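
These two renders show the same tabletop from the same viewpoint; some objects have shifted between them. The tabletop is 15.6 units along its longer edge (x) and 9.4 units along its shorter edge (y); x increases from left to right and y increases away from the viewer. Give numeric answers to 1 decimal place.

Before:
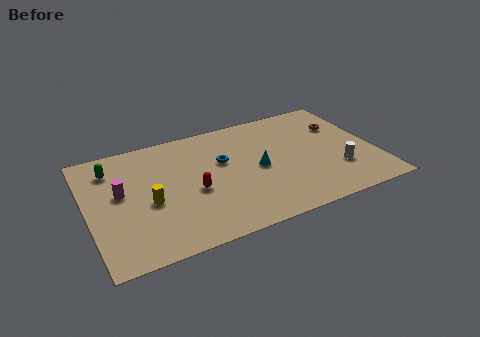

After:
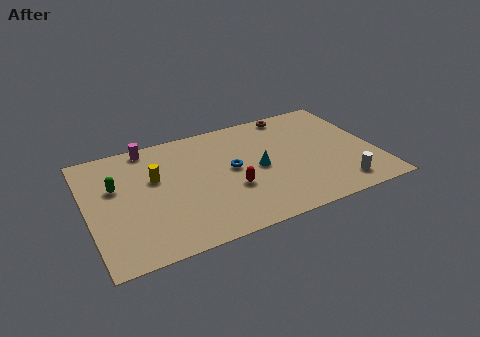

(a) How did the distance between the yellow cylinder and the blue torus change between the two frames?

-0.4

The distance was about 4.6 in the first image and 4.2 in the second, so they moved 0.4 units closer together.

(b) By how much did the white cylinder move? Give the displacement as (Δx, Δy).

(-0.1, -1.3)

From the two frames, the white cylinder sits at roughly (13.4, 2.8) before and (13.3, 1.5) after.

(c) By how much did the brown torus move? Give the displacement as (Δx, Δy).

(-2.5, 2.0)

The brown torus started near (14.1, 6.5) and ended near (11.6, 8.5).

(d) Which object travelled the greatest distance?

the magenta cylinder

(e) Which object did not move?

the cyan cone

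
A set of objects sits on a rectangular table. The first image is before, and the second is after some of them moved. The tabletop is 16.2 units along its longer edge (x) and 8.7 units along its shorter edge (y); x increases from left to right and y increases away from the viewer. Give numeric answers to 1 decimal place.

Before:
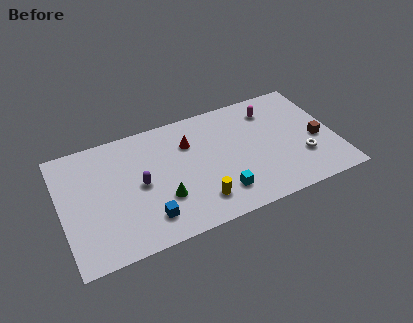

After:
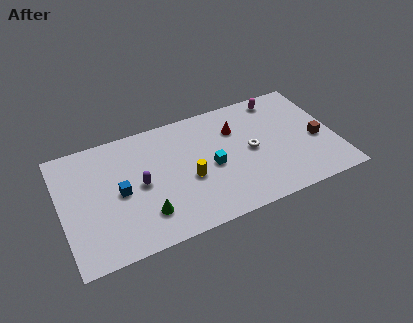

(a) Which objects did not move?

the brown cube and the purple capsule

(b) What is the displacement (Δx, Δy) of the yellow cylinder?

(-0.4, 1.8)

From the two frames, the yellow cylinder sits at roughly (7.8, 1.8) before and (7.4, 3.6) after.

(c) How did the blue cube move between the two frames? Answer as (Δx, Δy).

(-1.4, 2.4)

The blue cube was at about (4.8, 1.8) and moved to about (3.4, 4.2).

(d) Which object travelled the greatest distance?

the white torus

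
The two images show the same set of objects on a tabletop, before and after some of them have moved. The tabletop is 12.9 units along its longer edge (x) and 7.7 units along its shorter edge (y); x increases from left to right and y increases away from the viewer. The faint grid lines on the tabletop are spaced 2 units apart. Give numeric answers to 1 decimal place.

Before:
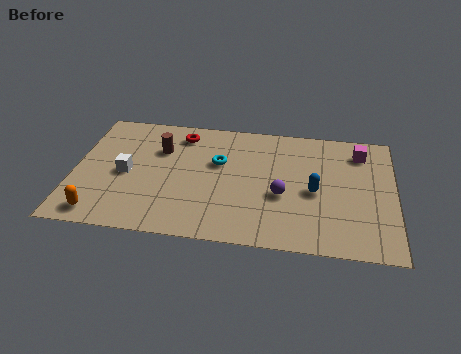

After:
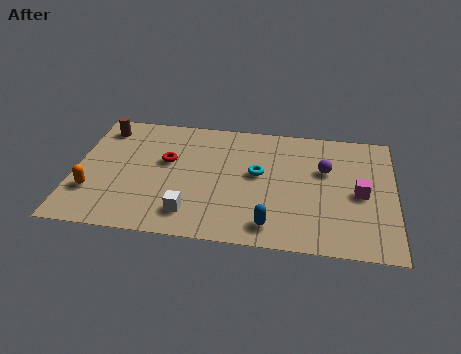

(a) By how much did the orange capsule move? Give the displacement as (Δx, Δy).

(-0.4, 1.3)

The orange capsule was at about (1.2, 1.0) and moved to about (0.8, 2.3).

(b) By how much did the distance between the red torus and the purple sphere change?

+1.1

They were about 5.3 units apart before and 6.4 after — 1.1 units further apart.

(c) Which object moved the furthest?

the white cube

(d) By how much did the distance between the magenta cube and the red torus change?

+0.6

They were about 7.3 units apart before and 7.9 after — 0.6 units further apart.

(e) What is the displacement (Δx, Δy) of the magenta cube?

(0.0, -2.6)

The magenta cube was at about (11.5, 6.2) and moved to about (11.5, 3.6).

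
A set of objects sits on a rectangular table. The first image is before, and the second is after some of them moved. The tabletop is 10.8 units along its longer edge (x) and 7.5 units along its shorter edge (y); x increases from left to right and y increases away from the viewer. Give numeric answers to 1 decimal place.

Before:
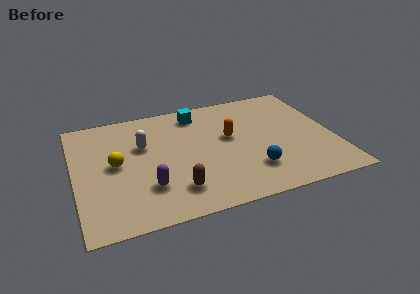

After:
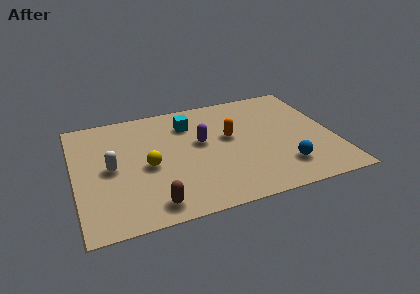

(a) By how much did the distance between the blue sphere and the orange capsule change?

+0.8

They were about 2.5 units apart before and 3.3 after — 0.8 units further apart.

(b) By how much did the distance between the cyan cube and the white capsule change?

+1.1

The distance was about 2.8 in the first image and 3.9 in the second, so they moved 1.1 units further apart.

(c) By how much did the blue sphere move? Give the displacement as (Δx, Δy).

(1.3, -0.2)

From the two frames, the blue sphere sits at roughly (7.2, 1.9) before and (8.5, 1.7) after.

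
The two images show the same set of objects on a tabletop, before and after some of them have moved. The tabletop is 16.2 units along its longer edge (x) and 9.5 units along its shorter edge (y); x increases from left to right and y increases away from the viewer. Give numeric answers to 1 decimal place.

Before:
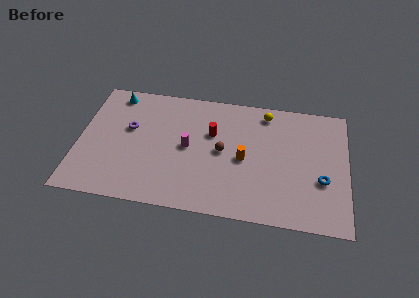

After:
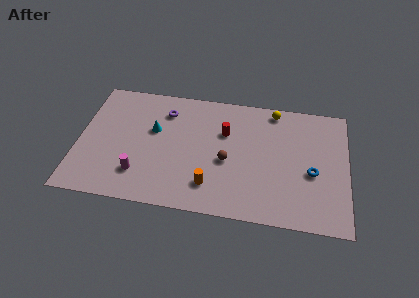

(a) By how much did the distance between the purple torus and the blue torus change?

-2.3

They were about 11.9 units apart before and 9.6 after — 2.3 units closer together.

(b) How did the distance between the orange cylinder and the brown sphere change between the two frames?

+0.8

The distance was about 1.4 in the first image and 2.2 in the second, so they moved 0.8 units further apart.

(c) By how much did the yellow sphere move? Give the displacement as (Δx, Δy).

(0.5, 0.3)

The yellow sphere was at about (11.2, 8.2) and moved to about (11.7, 8.5).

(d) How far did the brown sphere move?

0.8

The brown sphere moved from about (8.7, 4.8) to (9.0, 4.1), a distance of √(0.3² + 0.7²) ≈ 0.8.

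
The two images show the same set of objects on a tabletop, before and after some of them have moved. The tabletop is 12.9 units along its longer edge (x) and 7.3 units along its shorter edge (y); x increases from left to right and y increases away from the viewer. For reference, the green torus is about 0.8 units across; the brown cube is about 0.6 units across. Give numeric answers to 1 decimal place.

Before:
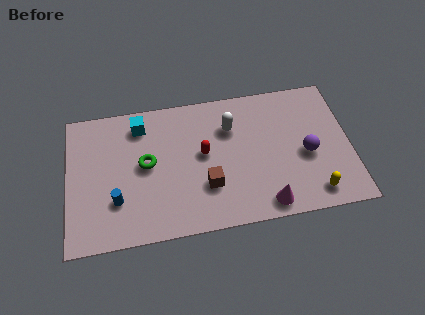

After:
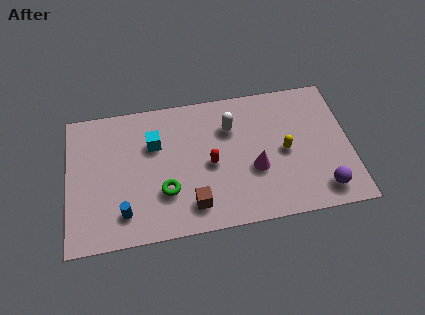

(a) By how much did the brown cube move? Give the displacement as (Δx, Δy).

(-0.7, -0.9)

The brown cube was at about (6.3, 2.3) and moved to about (5.6, 1.4).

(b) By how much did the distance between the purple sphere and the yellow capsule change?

+0.7

They were about 2.1 units apart before and 2.8 after — 0.7 units further apart.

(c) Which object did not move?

the white capsule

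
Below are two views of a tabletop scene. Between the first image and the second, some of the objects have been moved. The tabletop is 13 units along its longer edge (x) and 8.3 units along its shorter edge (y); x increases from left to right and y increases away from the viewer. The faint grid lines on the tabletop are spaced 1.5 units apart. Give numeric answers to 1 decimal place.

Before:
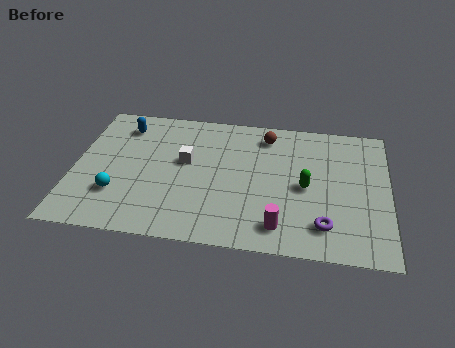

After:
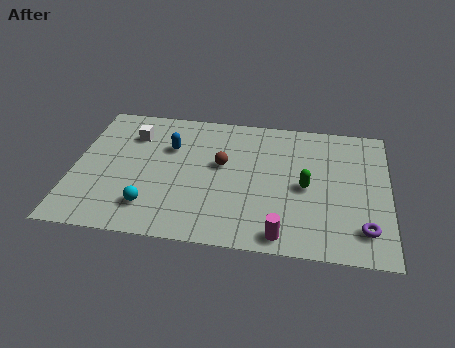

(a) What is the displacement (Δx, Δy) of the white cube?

(-2.3, 1.4)

From the two frames, the white cube sits at roughly (4.6, 4.8) before and (2.3, 6.2) after.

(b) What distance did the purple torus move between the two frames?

1.6

The purple torus moved from about (10.4, 1.7) to (12.0, 1.7), a distance of √(1.6² + 0.0²) ≈ 1.6.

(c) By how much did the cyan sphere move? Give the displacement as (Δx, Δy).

(1.4, -0.6)

From the two frames, the cyan sphere sits at roughly (1.9, 2.4) before and (3.3, 1.8) after.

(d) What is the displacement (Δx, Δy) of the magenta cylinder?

(0.1, -0.5)

From the two frames, the magenta cylinder sits at roughly (8.6, 1.4) before and (8.7, 0.9) after.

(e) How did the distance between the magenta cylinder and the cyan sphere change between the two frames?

-1.3

They were about 6.8 units apart before and 5.5 after — 1.3 units closer together.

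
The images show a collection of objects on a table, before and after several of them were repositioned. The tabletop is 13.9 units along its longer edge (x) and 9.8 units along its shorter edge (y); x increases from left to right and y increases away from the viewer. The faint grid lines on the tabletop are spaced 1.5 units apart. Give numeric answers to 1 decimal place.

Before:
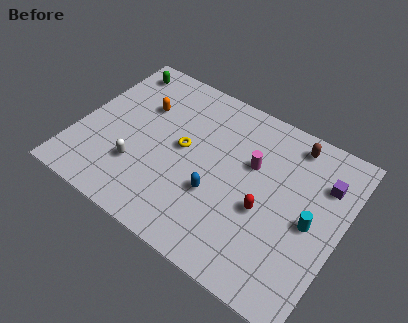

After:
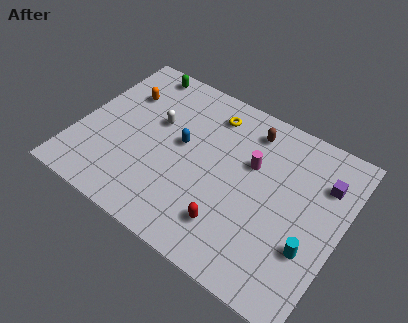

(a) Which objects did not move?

the magenta cylinder and the purple cube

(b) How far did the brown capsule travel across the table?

2.2

From (10.8, 8.5) to (8.6, 8.1), the brown capsule covered √(2.2² + 0.4²) ≈ 2.2 units.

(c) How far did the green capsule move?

1.2

The green capsule moved from about (1.3, 8.4) to (2.4, 8.8), a distance of √(1.1² + 0.4²) ≈ 1.2.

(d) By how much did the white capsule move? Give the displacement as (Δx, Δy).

(0.4, 3.1)

From the two frames, the white capsule sits at roughly (3.5, 2.9) before and (3.9, 6.0) after.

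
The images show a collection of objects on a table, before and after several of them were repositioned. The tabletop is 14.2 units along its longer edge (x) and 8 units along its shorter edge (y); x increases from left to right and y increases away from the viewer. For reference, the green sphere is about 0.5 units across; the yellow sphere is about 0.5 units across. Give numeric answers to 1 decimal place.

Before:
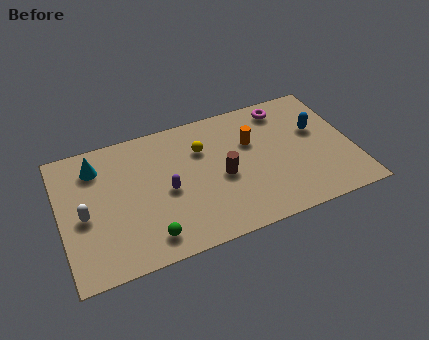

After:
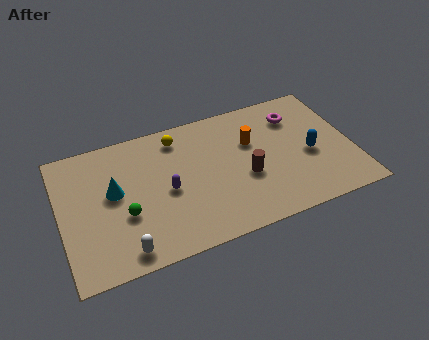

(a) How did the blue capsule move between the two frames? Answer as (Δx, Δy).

(-0.5, -1.4)

From the two frames, the blue capsule sits at roughly (12.6, 4.9) before and (12.1, 3.5) after.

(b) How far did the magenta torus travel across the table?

0.9

From (11.2, 6.8) to (11.7, 6.1), the magenta torus covered √(0.5² + 0.7²) ≈ 0.9 units.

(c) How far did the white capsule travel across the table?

3.1

The white capsule moved from about (1.1, 3.6) to (2.8, 1.0), a distance of √(1.7² + 2.6²) ≈ 3.1.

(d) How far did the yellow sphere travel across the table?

1.6

The yellow sphere was near (7.0, 5.6) before and (5.9, 6.7) after, so it travelled √(1.1² + 1.1²) ≈ 1.6 units.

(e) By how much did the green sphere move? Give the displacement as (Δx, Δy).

(-1.0, 1.7)

The green sphere was at about (4.0, 1.3) and moved to about (3.0, 3.0).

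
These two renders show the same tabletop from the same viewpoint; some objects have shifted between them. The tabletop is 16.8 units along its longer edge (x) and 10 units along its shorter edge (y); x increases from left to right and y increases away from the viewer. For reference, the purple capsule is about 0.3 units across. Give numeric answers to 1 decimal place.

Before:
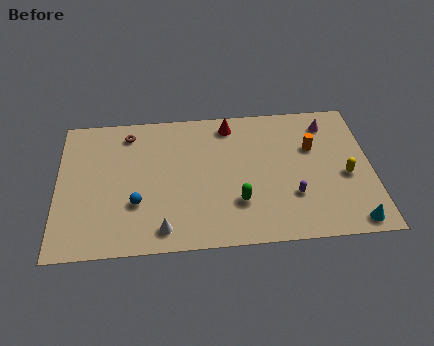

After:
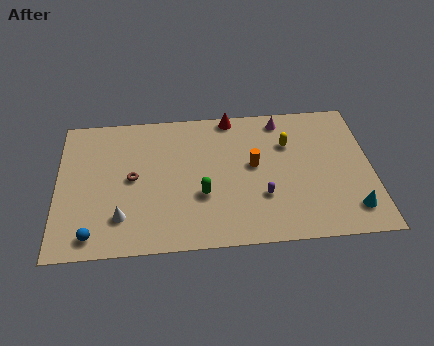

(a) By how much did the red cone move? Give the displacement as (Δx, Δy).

(0.1, 0.6)

The red cone started near (9.3, 8.6) and ended near (9.4, 9.2).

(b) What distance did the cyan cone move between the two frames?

0.9

The cyan cone moved from about (15.6, 1.0) to (15.6, 1.9), a distance of √(0.0² + 0.9²) ≈ 0.9.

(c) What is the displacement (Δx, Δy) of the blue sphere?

(-2.3, -2.0)

From the two frames, the blue sphere sits at roughly (4.2, 3.3) before and (1.9, 1.3) after.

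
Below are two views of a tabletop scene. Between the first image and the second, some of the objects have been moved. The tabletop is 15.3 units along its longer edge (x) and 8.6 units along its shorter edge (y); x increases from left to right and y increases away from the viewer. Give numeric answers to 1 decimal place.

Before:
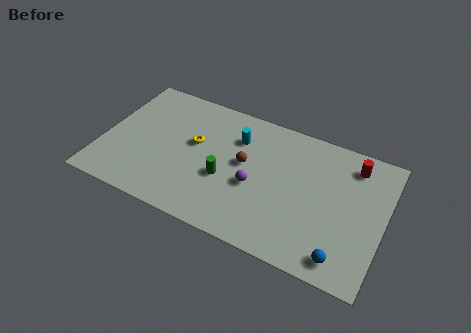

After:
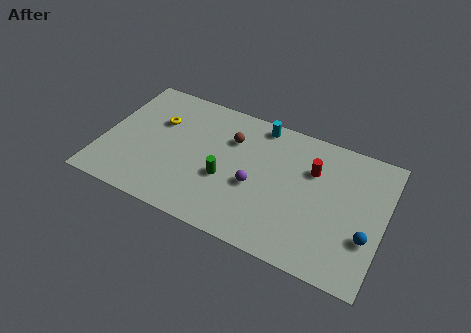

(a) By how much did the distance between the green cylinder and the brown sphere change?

+1.0

Before: roughly 1.7 units apart; after: 2.7. That's 1.0 units further apart.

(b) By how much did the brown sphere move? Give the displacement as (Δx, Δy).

(-0.9, 1.3)

The brown sphere was at about (7.7, 4.8) and moved to about (6.8, 6.1).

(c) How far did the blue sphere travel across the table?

2.0

The blue sphere moved from about (13.4, 1.2) to (14.5, 2.9), a distance of √(1.1² + 1.7²) ≈ 2.0.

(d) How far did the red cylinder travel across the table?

2.4

The red cylinder was near (13.4, 7.1) before and (11.3, 5.9) after, so it travelled √(2.1² + 1.2²) ≈ 2.4 units.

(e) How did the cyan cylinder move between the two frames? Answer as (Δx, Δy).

(1.1, 1.4)

From the two frames, the cyan cylinder sits at roughly (7.1, 6.3) before and (8.2, 7.7) after.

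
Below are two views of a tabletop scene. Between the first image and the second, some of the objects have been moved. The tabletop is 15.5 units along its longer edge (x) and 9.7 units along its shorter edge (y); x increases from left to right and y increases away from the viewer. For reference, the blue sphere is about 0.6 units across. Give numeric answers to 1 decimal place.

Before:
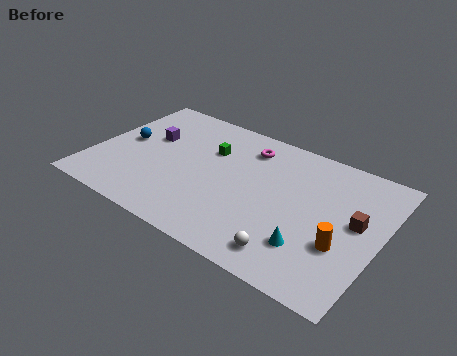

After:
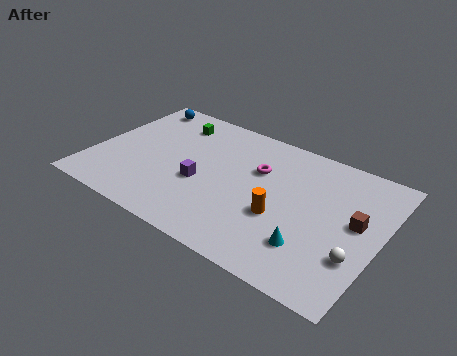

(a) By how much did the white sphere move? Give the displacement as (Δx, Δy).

(3.2, 1.5)

The white sphere was at about (11.3, 1.5) and moved to about (14.5, 3.0).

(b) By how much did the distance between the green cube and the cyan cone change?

+2.6

Before: roughly 7.4 units apart; after: 10.0. That's 2.6 units further apart.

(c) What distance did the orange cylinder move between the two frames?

3.3

The orange cylinder moved from about (13.7, 3.4) to (10.4, 3.7), a distance of √(3.3² + 0.3²) ≈ 3.3.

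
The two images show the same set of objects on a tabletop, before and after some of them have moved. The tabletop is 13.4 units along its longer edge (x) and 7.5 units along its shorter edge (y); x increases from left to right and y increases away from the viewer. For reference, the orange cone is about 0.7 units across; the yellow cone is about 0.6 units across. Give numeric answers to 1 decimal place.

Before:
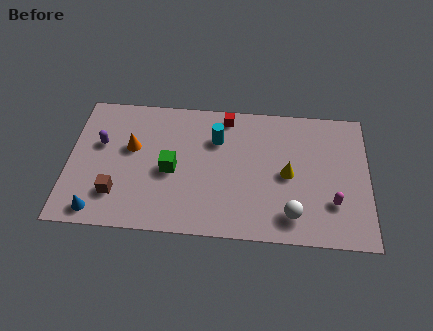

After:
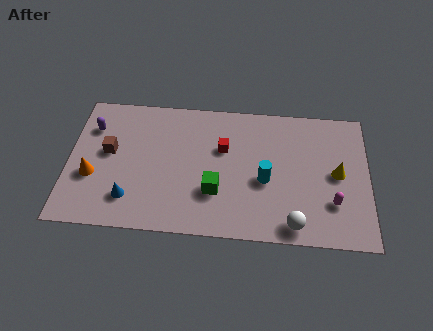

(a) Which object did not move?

the magenta capsule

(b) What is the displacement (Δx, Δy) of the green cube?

(2.0, -1.0)

The green cube started near (4.6, 3.4) and ended near (6.6, 2.4).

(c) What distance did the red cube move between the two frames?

1.8

From (7.0, 6.6) to (6.9, 4.8), the red cube covered √(0.1² + 1.8²) ≈ 1.8 units.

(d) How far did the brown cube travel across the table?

2.3

The brown cube moved from about (2.2, 1.9) to (1.8, 4.2), a distance of √(0.4² + 2.3²) ≈ 2.3.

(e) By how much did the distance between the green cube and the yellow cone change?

+0.4

The distance was about 5.2 in the first image and 5.6 in the second, so they moved 0.4 units further apart.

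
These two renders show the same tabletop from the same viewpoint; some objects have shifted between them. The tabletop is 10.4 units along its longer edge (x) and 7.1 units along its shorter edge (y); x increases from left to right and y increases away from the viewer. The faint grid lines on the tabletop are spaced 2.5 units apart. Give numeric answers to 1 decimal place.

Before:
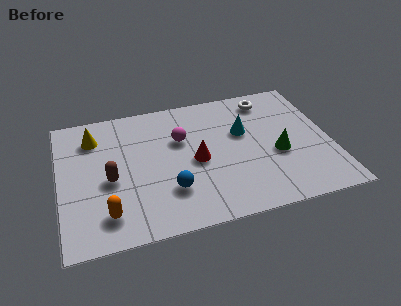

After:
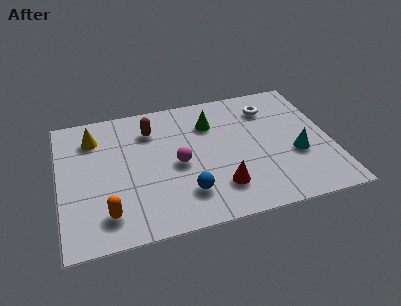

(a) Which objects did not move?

the orange capsule and the yellow cone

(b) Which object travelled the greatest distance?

the green cone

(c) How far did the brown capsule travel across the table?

2.9

The brown capsule moved from about (1.9, 3.1) to (3.6, 5.4), a distance of √(1.7² + 2.3²) ≈ 2.9.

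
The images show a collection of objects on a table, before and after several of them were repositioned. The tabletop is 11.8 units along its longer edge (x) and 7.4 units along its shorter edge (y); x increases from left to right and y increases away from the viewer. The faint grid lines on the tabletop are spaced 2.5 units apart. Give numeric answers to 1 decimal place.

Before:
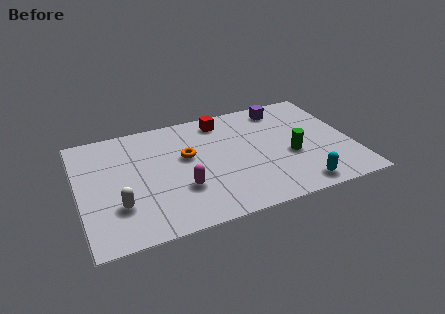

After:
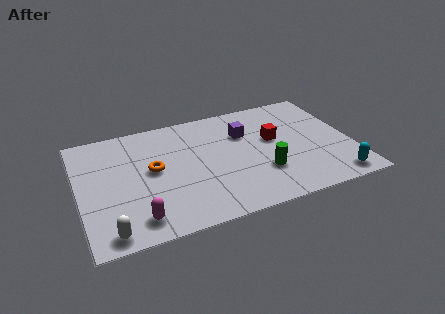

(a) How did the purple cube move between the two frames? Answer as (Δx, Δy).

(-1.8, -1.2)

From the two frames, the purple cube sits at roughly (9.1, 6.3) before and (7.3, 5.1) after.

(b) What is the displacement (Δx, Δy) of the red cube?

(2.1, -2.0)

The red cube started near (6.4, 6.3) and ended near (8.5, 4.3).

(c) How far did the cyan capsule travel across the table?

1.6

From (9.2, 0.9) to (10.8, 0.9), the cyan capsule covered √(1.6² + 0.0²) ≈ 1.6 units.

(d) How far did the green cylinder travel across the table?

1.5

The green cylinder was near (9.1, 3.0) before and (7.8, 2.3) after, so it travelled √(1.3² + 0.7²) ≈ 1.5 units.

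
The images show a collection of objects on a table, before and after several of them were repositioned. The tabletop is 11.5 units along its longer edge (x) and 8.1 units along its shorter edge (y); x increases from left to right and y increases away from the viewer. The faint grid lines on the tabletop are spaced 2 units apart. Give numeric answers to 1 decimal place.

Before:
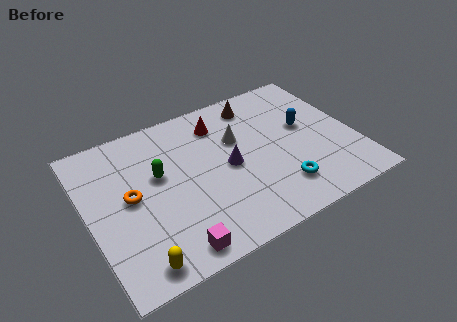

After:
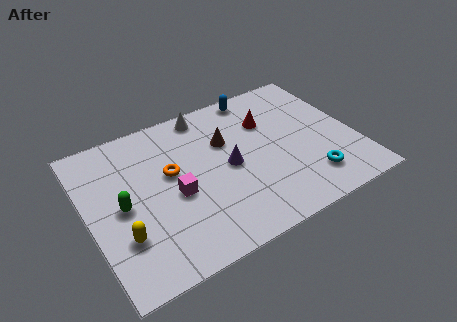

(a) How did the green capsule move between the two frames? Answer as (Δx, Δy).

(-1.7, -0.9)

The green capsule started near (3.1, 4.8) and ended near (1.4, 3.9).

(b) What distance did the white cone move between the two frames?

2.3

From (6.6, 5.2) to (5.5, 7.2), the white cone covered √(1.1² + 2.0²) ≈ 2.3 units.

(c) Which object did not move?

the purple cone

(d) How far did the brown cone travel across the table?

2.2

The brown cone moved from about (7.7, 6.8) to (6.1, 5.3), a distance of √(1.6² + 1.5²) ≈ 2.2.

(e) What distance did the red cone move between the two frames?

2.2

From (6.0, 6.4) to (8.0, 5.6), the red cone covered √(2.0² + 0.8²) ≈ 2.2 units.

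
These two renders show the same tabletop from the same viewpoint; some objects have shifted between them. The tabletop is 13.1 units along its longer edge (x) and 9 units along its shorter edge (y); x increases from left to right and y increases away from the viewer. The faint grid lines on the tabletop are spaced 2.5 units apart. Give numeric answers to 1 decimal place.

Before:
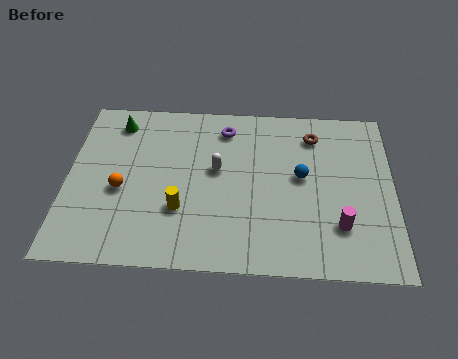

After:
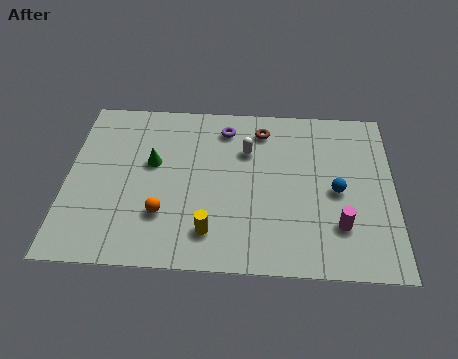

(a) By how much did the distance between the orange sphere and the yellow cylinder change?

-0.5

The distance was about 2.6 in the first image and 2.1 in the second, so they moved 0.5 units closer together.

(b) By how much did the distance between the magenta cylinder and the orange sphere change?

-1.8

The distance was about 8.8 in the first image and 7.0 in the second, so they moved 1.8 units closer together.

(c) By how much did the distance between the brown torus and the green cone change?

-3.1

They were about 8.0 units apart before and 4.9 after — 3.1 units closer together.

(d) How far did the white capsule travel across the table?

1.6

The white capsule moved from about (6.0, 5.1) to (7.2, 6.2), a distance of √(1.2² + 1.1²) ≈ 1.6.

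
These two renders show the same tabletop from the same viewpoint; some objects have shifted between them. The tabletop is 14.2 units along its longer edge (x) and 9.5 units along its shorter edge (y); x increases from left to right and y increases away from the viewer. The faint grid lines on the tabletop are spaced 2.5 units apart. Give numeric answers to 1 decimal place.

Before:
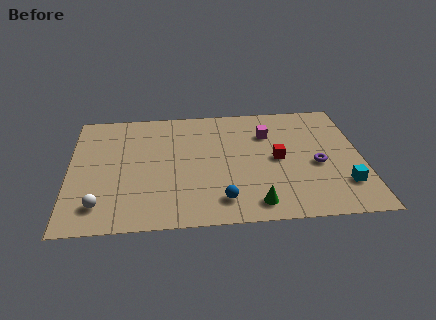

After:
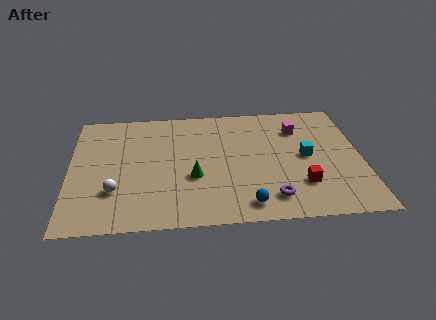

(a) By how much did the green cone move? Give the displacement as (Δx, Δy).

(-2.9, 2.3)

The green cone started near (8.9, 1.3) and ended near (6.0, 3.6).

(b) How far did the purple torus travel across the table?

3.3

The purple torus moved from about (12.0, 4.1) to (9.7, 1.7), a distance of √(2.3² + 2.4²) ≈ 3.3.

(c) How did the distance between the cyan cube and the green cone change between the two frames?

+1.2

Before: roughly 4.4 units apart; after: 5.6. That's 1.2 units further apart.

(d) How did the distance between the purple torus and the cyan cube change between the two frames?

+1.5

They were about 2.1 units apart before and 3.6 after — 1.5 units further apart.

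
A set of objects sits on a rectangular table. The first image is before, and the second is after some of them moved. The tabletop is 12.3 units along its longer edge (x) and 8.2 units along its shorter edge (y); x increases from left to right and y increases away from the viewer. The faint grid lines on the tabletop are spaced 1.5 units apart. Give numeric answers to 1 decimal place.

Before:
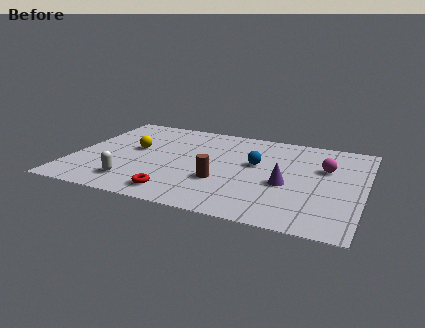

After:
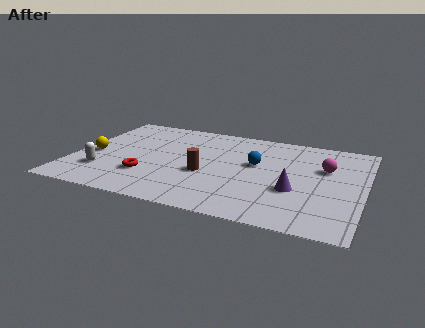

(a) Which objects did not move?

the blue sphere and the magenta sphere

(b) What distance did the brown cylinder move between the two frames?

0.9

The brown cylinder moved from about (6.4, 2.8) to (5.7, 3.3), a distance of √(0.7² + 0.5²) ≈ 0.9.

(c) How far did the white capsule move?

1.5

The white capsule was near (2.8, 1.6) before and (1.4, 2.2) after, so it travelled √(1.4² + 0.6²) ≈ 1.5 units.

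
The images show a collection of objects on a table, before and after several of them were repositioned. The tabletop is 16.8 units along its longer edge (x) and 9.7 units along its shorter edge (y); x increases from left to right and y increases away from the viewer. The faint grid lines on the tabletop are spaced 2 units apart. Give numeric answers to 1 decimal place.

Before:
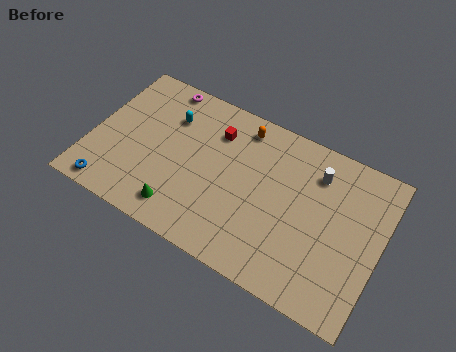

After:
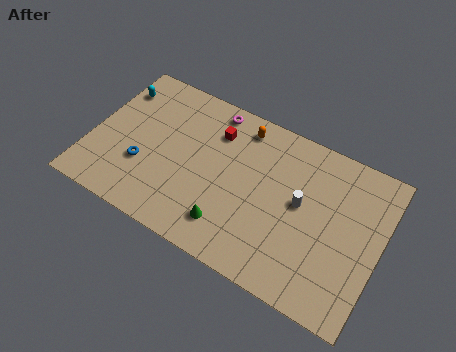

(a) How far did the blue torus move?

2.8

The blue torus was near (1.6, 1.0) before and (3.2, 3.3) after, so it travelled √(1.6² + 2.3²) ≈ 2.8 units.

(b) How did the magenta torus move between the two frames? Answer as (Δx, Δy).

(3.1, -0.2)

The magenta torus was at about (3.4, 8.8) and moved to about (6.5, 8.6).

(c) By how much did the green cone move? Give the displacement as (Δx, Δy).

(2.8, 0.4)

From the two frames, the green cone sits at roughly (5.7, 1.6) before and (8.5, 2.0) after.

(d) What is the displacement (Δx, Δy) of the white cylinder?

(-0.6, -2.2)

The white cylinder was at about (12.8, 7.5) and moved to about (12.2, 5.3).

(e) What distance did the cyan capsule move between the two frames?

3.3

From (4.2, 7.0) to (0.9, 7.5), the cyan capsule covered √(3.3² + 0.5²) ≈ 3.3 units.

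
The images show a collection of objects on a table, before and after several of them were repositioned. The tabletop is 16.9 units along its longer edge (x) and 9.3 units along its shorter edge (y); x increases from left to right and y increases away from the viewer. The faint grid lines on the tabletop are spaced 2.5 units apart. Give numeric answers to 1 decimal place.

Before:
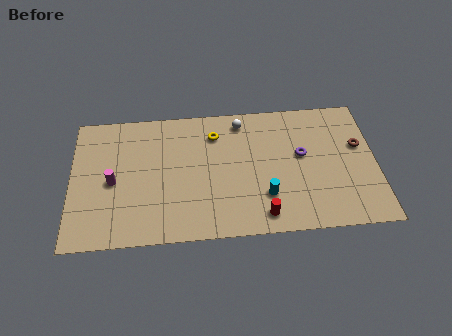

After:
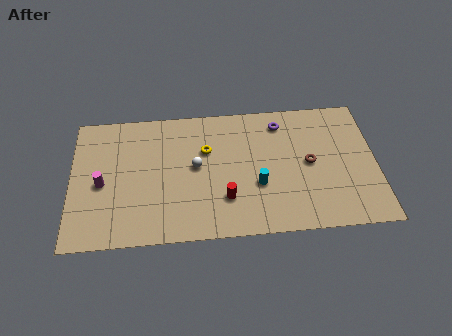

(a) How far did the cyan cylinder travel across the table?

0.9

The cyan cylinder moved from about (10.7, 2.6) to (10.3, 3.4), a distance of √(0.4² + 0.8²) ≈ 0.9.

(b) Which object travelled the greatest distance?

the white sphere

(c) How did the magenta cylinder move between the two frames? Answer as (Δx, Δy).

(-0.6, -0.1)

From the two frames, the magenta cylinder sits at roughly (2.3, 4.3) before and (1.7, 4.2) after.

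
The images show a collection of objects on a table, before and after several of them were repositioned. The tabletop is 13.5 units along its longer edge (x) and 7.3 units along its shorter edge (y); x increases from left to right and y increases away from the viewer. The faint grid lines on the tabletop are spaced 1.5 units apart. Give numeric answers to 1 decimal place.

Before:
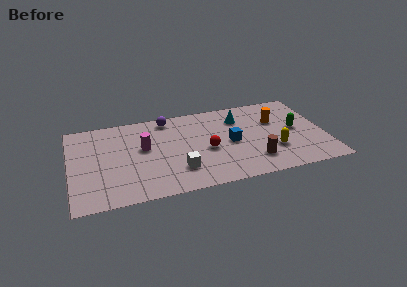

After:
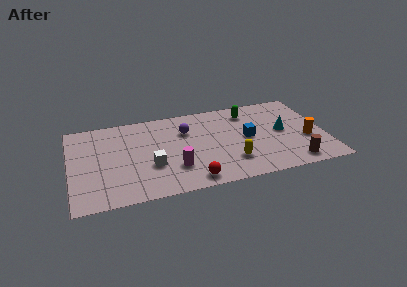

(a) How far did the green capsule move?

3.2

From (12.0, 3.8) to (9.6, 5.9), the green capsule covered √(2.4² + 2.1²) ≈ 3.2 units.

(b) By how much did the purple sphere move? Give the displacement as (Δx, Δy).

(0.9, -1.3)

From the two frames, the purple sphere sits at roughly (5.3, 6.4) before and (6.2, 5.1) after.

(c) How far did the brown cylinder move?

2.1

From (9.6, 1.7) to (11.6, 1.0), the brown cylinder covered √(2.0² + 0.7²) ≈ 2.1 units.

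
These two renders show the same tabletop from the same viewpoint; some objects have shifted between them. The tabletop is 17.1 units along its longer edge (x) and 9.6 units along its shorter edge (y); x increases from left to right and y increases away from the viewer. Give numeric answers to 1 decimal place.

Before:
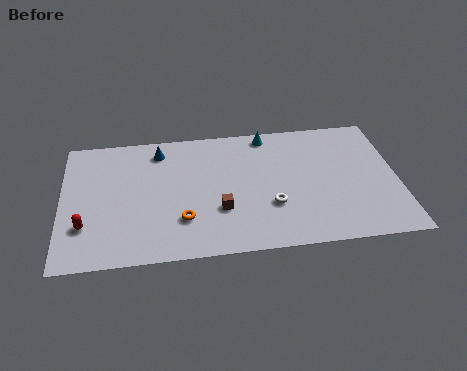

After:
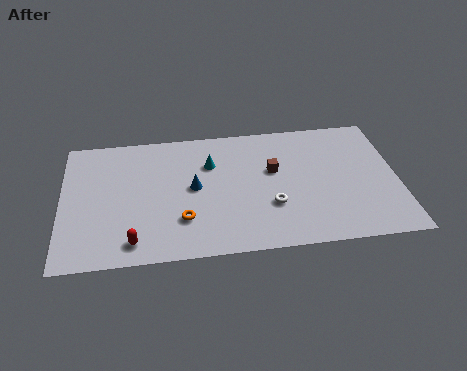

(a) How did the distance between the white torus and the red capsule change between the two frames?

-2.2

They were about 9.4 units apart before and 7.2 after — 2.2 units closer together.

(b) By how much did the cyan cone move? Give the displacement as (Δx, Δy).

(-3.0, -1.9)

From the two frames, the cyan cone sits at roughly (10.6, 8.6) before and (7.6, 6.7) after.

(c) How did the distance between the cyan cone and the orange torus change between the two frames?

-3.1

They were about 7.4 units apart before and 4.3 after — 3.1 units closer together.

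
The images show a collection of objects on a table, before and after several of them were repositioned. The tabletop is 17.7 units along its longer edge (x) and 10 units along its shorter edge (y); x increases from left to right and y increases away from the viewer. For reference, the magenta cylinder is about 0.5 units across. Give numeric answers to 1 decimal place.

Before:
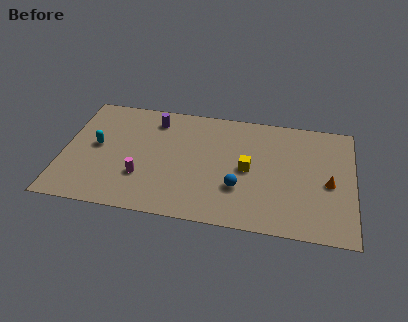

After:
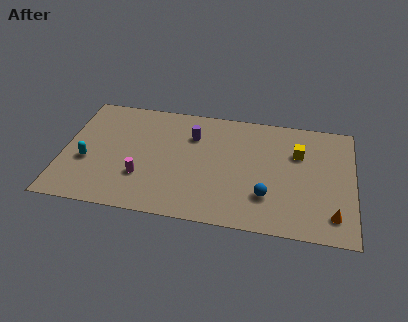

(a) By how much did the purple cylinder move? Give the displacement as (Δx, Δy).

(2.4, -1.0)

From the two frames, the purple cylinder sits at roughly (5.4, 8.2) before and (7.8, 7.2) after.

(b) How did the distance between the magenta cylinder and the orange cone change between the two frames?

+0.3

Before: roughly 11.4 units apart; after: 11.7. That's 0.3 units further apart.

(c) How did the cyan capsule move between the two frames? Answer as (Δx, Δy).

(-0.5, -1.4)

The cyan capsule was at about (2.0, 5.3) and moved to about (1.5, 3.9).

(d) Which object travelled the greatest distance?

the yellow cube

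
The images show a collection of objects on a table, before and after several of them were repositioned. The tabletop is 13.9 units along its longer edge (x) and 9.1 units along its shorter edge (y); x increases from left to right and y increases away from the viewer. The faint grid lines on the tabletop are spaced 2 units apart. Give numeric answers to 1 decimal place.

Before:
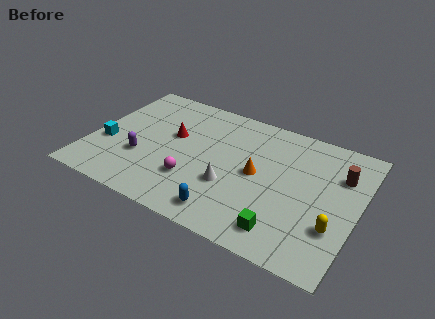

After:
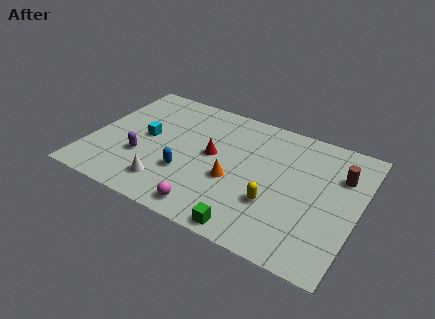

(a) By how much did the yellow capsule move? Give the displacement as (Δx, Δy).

(-3.1, 0.2)

The yellow capsule was at about (12.9, 2.8) and moved to about (9.8, 3.0).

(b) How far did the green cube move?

1.7

The green cube moved from about (10.5, 1.5) to (8.9, 0.8), a distance of √(1.6² + 0.7²) ≈ 1.7.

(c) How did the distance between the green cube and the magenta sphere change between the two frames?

-2.8

The distance was about 5.0 in the first image and 2.2 in the second, so they moved 2.8 units closer together.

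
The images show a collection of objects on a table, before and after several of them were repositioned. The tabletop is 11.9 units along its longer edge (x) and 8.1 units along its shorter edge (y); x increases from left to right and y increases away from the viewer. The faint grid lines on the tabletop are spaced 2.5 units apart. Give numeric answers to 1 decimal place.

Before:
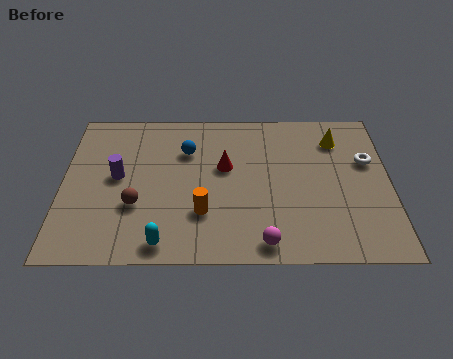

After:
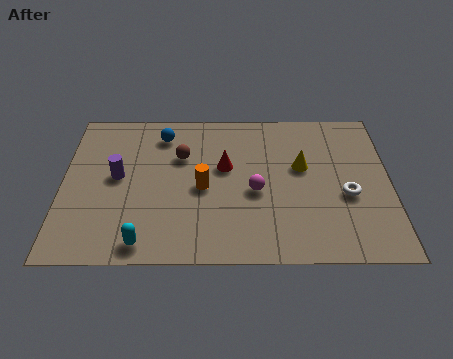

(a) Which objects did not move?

the purple cylinder and the red cone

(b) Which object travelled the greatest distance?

the brown sphere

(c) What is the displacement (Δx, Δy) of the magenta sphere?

(-0.3, 2.6)

From the two frames, the magenta sphere sits at roughly (7.3, 0.9) before and (7.0, 3.5) after.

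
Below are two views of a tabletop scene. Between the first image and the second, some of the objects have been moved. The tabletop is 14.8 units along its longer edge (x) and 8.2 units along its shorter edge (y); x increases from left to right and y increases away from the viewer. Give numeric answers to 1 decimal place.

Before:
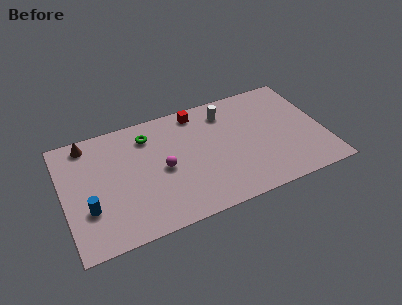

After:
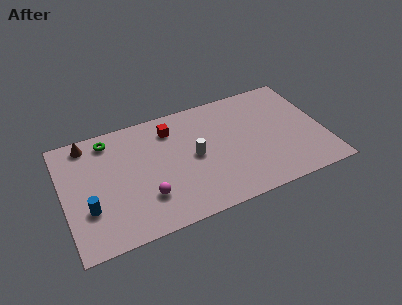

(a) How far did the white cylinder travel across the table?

3.3

The white cylinder was near (9.5, 6.6) before and (7.4, 4.1) after, so it travelled √(2.1² + 2.5²) ≈ 3.3 units.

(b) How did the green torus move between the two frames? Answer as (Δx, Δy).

(-2.2, 0.5)

The green torus started near (5.0, 6.5) and ended near (2.8, 7.0).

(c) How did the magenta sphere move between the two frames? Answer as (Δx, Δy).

(-1.1, -1.6)

From the two frames, the magenta sphere sits at roughly (5.6, 3.9) before and (4.5, 2.3) after.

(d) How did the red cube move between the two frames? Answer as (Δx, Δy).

(-1.6, -0.7)

The red cube was at about (7.9, 7.2) and moved to about (6.3, 6.5).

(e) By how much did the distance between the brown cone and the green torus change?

-2.3

They were about 3.5 units apart before and 1.2 after — 2.3 units closer together.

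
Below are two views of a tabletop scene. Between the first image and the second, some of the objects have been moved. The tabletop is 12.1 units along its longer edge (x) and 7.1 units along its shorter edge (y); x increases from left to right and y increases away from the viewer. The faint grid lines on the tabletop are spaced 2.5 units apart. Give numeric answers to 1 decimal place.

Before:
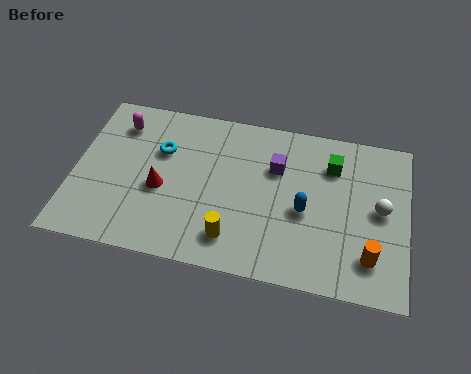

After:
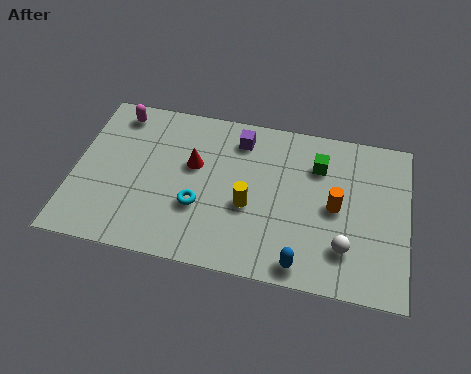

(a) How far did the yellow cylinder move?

1.6

The yellow cylinder was near (5.9, 1.4) before and (6.4, 2.9) after, so it travelled √(0.5² + 1.5²) ≈ 1.6 units.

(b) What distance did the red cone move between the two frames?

1.7

From (3.2, 3.0) to (4.3, 4.3), the red cone covered √(1.1² + 1.3²) ≈ 1.7 units.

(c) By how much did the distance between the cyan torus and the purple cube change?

-0.7

They were about 4.2 units apart before and 3.5 after — 0.7 units closer together.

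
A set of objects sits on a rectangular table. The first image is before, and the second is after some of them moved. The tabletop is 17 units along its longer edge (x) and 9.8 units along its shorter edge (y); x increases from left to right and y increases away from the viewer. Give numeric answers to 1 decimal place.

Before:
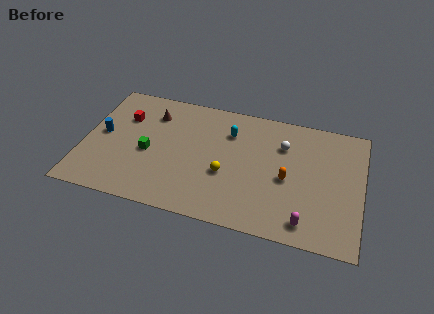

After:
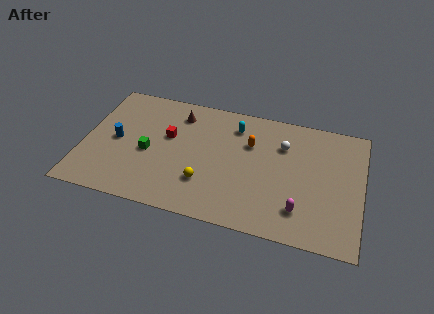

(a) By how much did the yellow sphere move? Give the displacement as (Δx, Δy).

(-1.2, -1.0)

The yellow sphere started near (8.8, 3.8) and ended near (7.6, 2.8).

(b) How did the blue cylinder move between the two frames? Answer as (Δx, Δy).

(0.9, -0.3)

The blue cylinder started near (1.1, 5.1) and ended near (2.0, 4.8).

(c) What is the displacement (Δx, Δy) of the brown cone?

(1.6, 0.4)

The brown cone started near (4.0, 7.5) and ended near (5.6, 7.9).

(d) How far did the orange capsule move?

3.3

From (12.5, 4.4) to (10.1, 6.6), the orange capsule covered √(2.4² + 2.2²) ≈ 3.3 units.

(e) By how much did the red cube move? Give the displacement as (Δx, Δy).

(2.8, -0.9)

The red cube started near (2.3, 6.8) and ended near (5.1, 5.9).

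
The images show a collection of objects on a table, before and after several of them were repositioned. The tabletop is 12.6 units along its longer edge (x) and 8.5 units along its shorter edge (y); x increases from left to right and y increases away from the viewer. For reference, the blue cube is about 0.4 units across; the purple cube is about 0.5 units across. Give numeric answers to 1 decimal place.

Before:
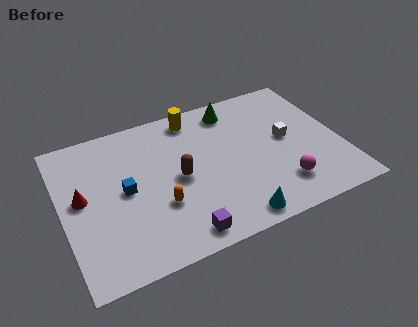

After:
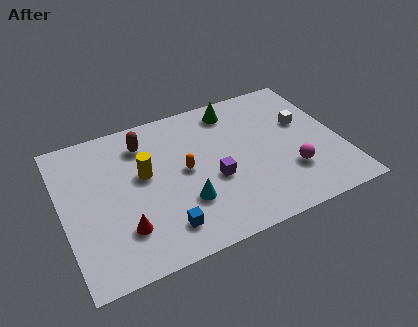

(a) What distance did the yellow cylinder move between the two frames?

3.6

The yellow cylinder moved from about (6.3, 7.4) to (3.7, 4.9), a distance of √(2.6² + 2.5²) ≈ 3.6.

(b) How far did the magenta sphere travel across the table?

0.8

The magenta sphere was near (9.6, 1.9) before and (10.1, 2.5) after, so it travelled √(0.5² + 0.6²) ≈ 0.8 units.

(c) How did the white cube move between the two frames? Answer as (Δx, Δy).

(0.9, 0.7)

From the two frames, the white cube sits at roughly (10.2, 4.5) before and (11.1, 5.2) after.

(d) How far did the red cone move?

2.9

The red cone moved from about (0.9, 4.6) to (2.5, 2.2), a distance of √(1.6² + 2.4²) ≈ 2.9.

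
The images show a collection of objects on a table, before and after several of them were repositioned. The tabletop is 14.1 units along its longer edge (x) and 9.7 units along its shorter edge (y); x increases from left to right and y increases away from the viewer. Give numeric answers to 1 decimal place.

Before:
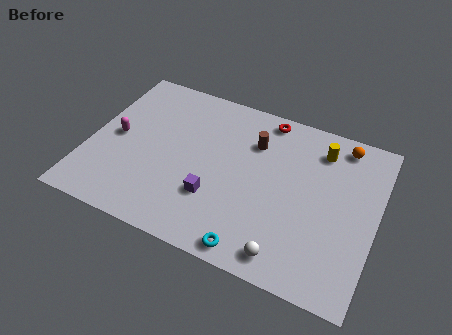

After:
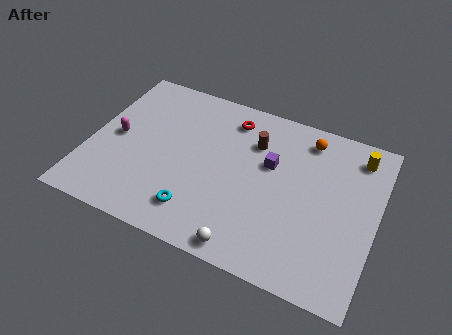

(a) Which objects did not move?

the brown cylinder and the magenta capsule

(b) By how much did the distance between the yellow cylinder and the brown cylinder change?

+1.8

The distance was about 3.3 in the first image and 5.1 in the second, so they moved 1.8 units further apart.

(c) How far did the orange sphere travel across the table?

1.7

The orange sphere was near (12.1, 8.5) before and (10.4, 8.2) after, so it travelled √(1.7² + 0.3²) ≈ 1.7 units.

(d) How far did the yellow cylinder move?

1.8

From (11.1, 7.8) to (12.9, 8.1), the yellow cylinder covered √(1.8² + 0.3²) ≈ 1.8 units.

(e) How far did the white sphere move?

1.9

From (10.2, 1.2) to (8.3, 0.9), the white sphere covered √(1.9² + 0.3²) ≈ 1.9 units.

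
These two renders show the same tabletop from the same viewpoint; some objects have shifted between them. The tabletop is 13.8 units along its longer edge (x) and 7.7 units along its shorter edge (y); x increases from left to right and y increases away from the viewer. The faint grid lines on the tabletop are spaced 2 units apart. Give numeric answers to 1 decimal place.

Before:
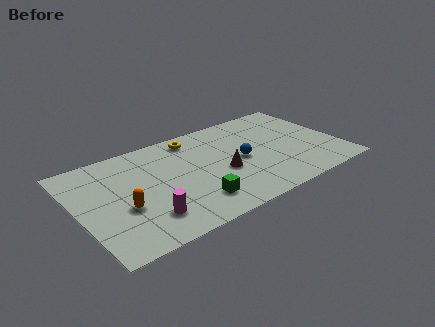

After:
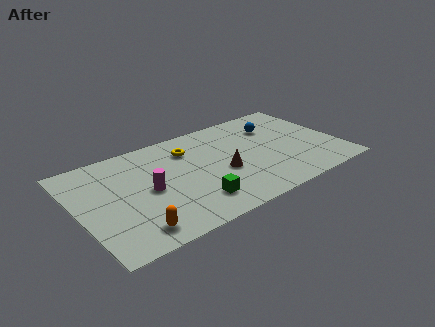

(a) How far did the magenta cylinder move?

1.9

The magenta cylinder moved from about (3.2, 1.8) to (3.6, 3.7), a distance of √(0.4² + 1.9²) ≈ 1.9.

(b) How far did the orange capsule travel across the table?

1.8

The orange capsule moved from about (2.2, 3.0) to (2.4, 1.2), a distance of √(0.2² + 1.8²) ≈ 1.8.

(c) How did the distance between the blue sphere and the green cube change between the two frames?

+2.9

Before: roughly 3.5 units apart; after: 6.4. That's 2.9 units further apart.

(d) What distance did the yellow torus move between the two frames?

0.9

From (6.5, 6.6) to (6.1, 5.8), the yellow torus covered √(0.4² + 0.8²) ≈ 0.9 units.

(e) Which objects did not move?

the brown cone and the green cube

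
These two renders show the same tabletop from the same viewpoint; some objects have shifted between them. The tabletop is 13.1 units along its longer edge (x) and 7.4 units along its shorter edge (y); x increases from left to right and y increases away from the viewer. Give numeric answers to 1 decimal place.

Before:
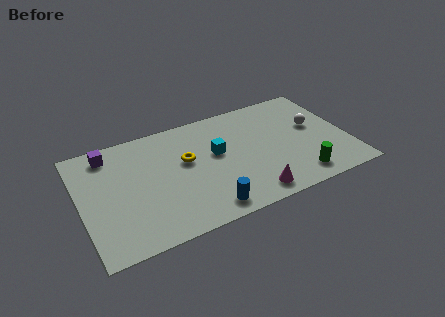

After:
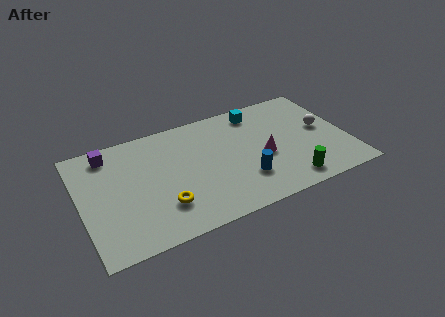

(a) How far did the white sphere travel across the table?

0.5

The white sphere moved from about (11.6, 4.3) to (12.0, 4.0), a distance of √(0.4² + 0.3²) ≈ 0.5.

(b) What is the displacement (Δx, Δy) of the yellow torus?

(-1.4, -2.4)

From the two frames, the yellow torus sits at roughly (5.2, 4.4) before and (3.8, 2.0) after.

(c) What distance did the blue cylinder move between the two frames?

2.3

The blue cylinder was near (5.8, 1.0) before and (7.8, 2.1) after, so it travelled √(2.0² + 1.1²) ≈ 2.3 units.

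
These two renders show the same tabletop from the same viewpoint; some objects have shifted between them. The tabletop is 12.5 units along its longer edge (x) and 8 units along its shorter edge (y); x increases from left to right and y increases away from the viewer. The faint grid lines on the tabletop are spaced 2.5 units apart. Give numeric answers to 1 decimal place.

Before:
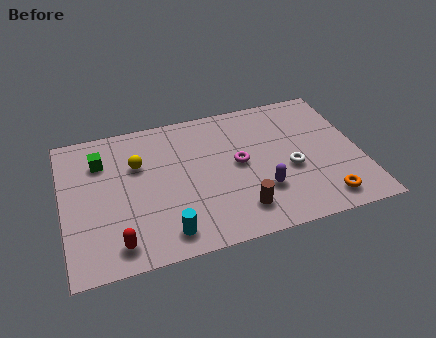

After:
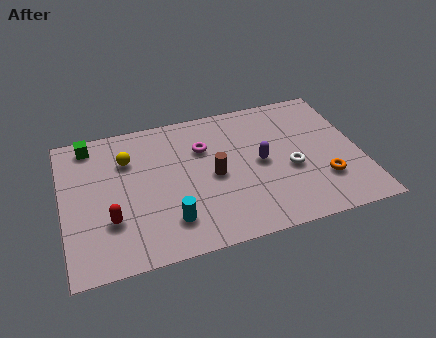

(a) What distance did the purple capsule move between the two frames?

1.6

The purple capsule moved from about (8.2, 2.4) to (8.3, 4.0), a distance of √(0.1² + 1.6²) ≈ 1.6.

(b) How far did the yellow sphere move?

0.6

From (3.2, 5.3) to (2.8, 5.7), the yellow sphere covered √(0.4² + 0.4²) ≈ 0.6 units.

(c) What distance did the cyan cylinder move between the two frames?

0.6

From (4.1, 1.2) to (4.3, 1.8), the cyan cylinder covered √(0.2² + 0.6²) ≈ 0.6 units.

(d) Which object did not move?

the white torus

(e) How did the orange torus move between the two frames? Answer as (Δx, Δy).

(0.1, 1.1)

From the two frames, the orange torus sits at roughly (10.7, 1.2) before and (10.8, 2.3) after.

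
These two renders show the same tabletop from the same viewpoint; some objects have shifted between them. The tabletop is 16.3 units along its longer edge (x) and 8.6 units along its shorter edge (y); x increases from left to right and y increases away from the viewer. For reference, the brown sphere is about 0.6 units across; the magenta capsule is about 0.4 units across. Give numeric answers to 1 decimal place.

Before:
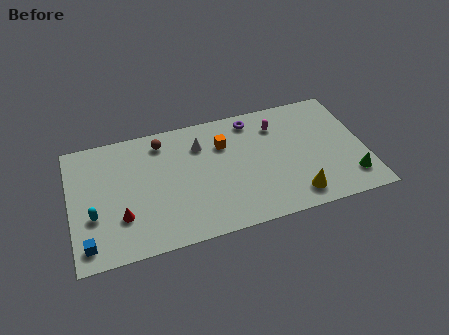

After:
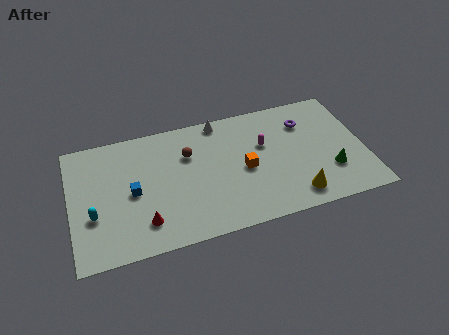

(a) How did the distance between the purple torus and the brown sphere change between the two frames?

+1.5

Before: roughly 5.1 units apart; after: 6.6. That's 1.5 units further apart.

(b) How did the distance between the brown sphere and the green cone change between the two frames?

-3.1

They were about 11.5 units apart before and 8.4 after — 3.1 units closer together.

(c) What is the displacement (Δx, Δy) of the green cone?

(-1.0, 0.8)

The green cone was at about (15.3, 1.8) and moved to about (14.3, 2.6).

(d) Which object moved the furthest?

the blue cube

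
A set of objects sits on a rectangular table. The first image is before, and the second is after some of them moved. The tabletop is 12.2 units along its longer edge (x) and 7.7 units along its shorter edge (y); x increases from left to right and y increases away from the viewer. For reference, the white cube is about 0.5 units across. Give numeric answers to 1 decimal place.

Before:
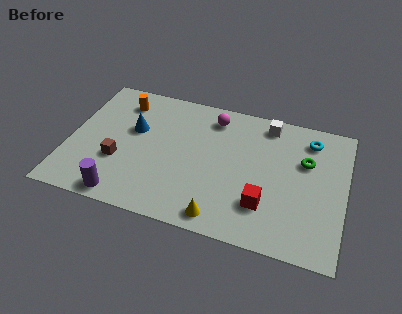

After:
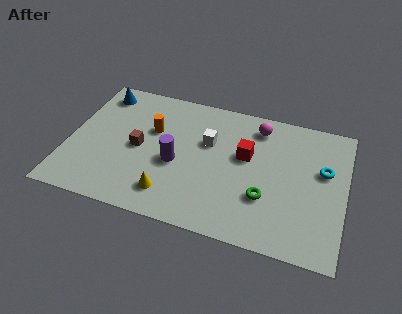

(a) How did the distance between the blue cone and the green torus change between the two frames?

+1.1

The distance was about 7.6 in the first image and 8.7 in the second, so they moved 1.1 units further apart.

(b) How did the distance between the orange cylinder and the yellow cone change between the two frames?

-3.6

They were about 7.2 units apart before and 3.6 after — 3.6 units closer together.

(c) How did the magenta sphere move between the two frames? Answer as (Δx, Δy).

(2.0, 0.0)

The magenta sphere started near (6.2, 6.4) and ended near (8.2, 6.4).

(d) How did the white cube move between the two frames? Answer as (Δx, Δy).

(-2.5, -1.8)

From the two frames, the white cube sits at roughly (8.6, 6.7) before and (6.1, 4.9) after.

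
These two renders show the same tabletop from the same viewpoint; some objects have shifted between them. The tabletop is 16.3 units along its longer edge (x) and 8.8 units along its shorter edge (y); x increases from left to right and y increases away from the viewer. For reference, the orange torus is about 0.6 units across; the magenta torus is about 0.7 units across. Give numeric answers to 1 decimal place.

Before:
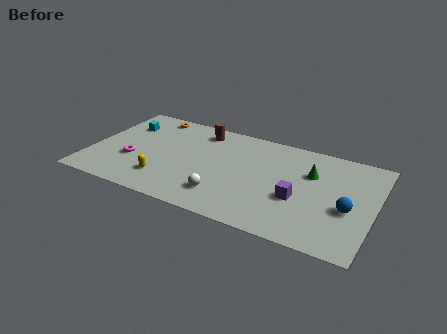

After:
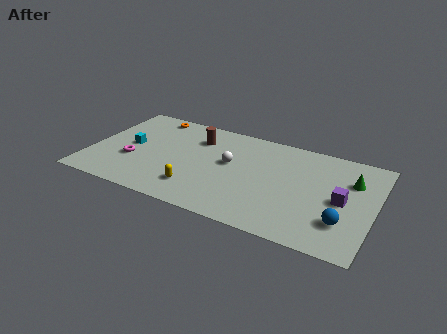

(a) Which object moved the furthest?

the white sphere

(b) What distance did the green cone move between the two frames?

2.3

From (12.6, 5.9) to (14.9, 6.1), the green cone covered √(2.3² + 0.2²) ≈ 2.3 units.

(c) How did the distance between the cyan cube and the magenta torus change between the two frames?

-2.0

Before: roughly 3.3 units apart; after: 1.3. That's 2.0 units closer together.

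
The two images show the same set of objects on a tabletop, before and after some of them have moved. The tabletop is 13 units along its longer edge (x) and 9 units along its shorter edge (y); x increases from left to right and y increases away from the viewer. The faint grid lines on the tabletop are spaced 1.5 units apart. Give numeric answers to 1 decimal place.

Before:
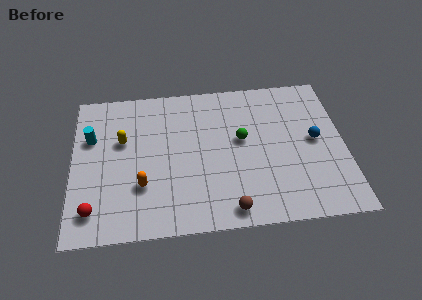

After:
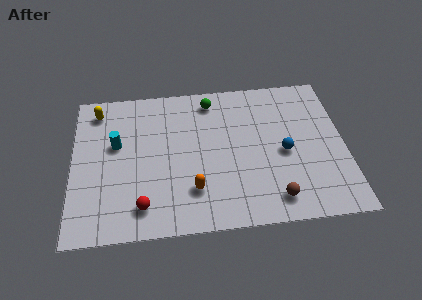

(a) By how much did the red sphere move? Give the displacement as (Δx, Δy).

(2.3, 0.0)

From the two frames, the red sphere sits at roughly (1.0, 1.6) before and (3.3, 1.6) after.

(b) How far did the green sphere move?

3.0

From (8.1, 5.1) to (6.7, 7.7), the green sphere covered √(1.4² + 2.6²) ≈ 3.0 units.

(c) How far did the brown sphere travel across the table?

2.1

From (7.4, 1.0) to (9.5, 1.4), the brown sphere covered √(2.1² + 0.4²) ≈ 2.1 units.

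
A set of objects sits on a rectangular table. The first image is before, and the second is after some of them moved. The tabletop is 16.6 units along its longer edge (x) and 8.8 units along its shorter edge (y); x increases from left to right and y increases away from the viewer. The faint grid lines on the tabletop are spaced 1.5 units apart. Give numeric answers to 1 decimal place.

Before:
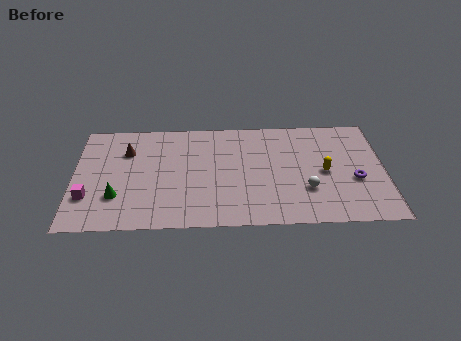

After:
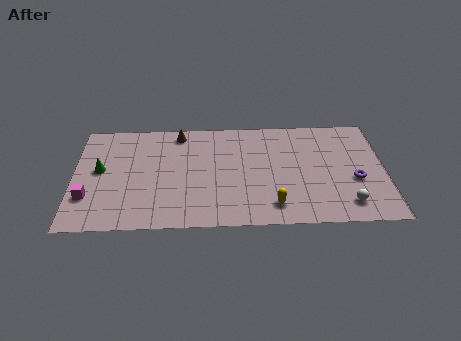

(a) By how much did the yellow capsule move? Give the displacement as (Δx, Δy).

(-2.8, -2.6)

The yellow capsule was at about (13.4, 4.2) and moved to about (10.6, 1.6).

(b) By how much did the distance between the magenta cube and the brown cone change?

+2.8

The distance was about 4.2 in the first image and 7.0 in the second, so they moved 2.8 units further apart.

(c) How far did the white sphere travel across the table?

2.4

The white sphere was near (12.4, 2.8) before and (14.5, 1.6) after, so it travelled √(2.1² + 1.2²) ≈ 2.4 units.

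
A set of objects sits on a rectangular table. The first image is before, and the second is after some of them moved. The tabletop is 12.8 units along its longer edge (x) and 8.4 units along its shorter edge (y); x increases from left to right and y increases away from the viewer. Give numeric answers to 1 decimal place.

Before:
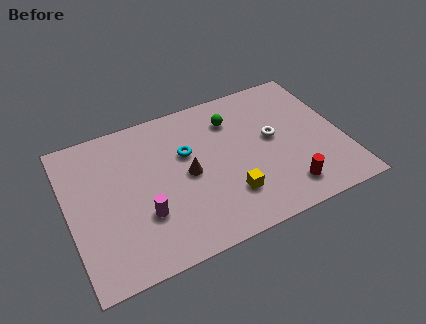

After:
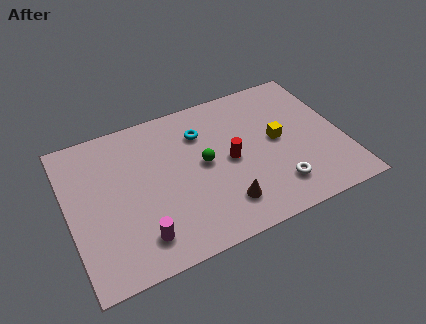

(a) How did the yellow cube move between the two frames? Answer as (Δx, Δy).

(2.6, 2.2)

The yellow cube was at about (7.2, 2.2) and moved to about (9.8, 4.4).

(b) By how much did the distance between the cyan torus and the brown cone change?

+3.2

Before: roughly 1.2 units apart; after: 4.4. That's 3.2 units further apart.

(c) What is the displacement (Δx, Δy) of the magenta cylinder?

(-0.3, -1.1)

From the two frames, the magenta cylinder sits at roughly (3.3, 2.7) before and (3.0, 1.6) after.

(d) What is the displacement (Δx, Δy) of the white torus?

(-0.2, -2.8)

The white torus started near (9.6, 4.6) and ended near (9.4, 1.8).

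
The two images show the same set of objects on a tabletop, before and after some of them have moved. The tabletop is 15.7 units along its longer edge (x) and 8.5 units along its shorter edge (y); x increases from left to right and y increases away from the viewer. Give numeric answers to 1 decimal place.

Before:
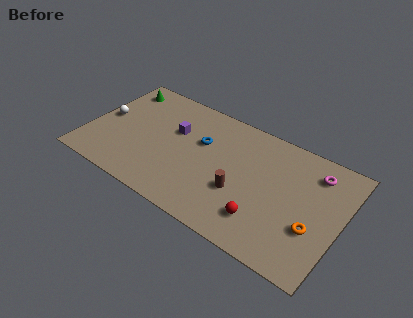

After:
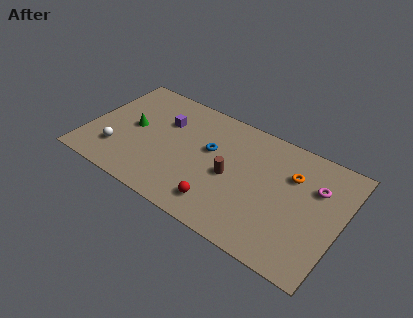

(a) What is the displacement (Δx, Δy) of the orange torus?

(-1.7, 2.9)

From the two frames, the orange torus sits at roughly (14.2, 3.0) before and (12.5, 5.9) after.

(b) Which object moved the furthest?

the orange torus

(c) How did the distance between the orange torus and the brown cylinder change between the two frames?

-0.5

The distance was about 4.5 in the first image and 4.0 in the second, so they moved 0.5 units closer together.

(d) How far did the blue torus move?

0.7

The blue torus moved from about (6.9, 5.4) to (7.5, 5.1), a distance of √(0.6² + 0.3²) ≈ 0.7.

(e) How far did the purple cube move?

0.8

From (5.2, 5.4) to (4.5, 5.8), the purple cube covered √(0.7² + 0.4²) ≈ 0.8 units.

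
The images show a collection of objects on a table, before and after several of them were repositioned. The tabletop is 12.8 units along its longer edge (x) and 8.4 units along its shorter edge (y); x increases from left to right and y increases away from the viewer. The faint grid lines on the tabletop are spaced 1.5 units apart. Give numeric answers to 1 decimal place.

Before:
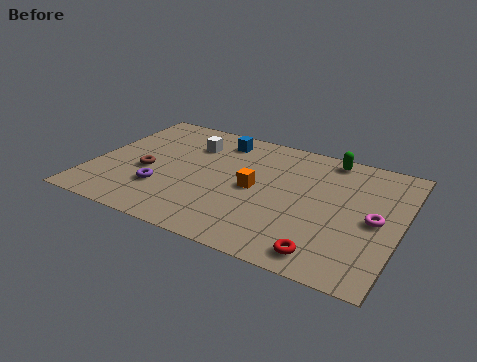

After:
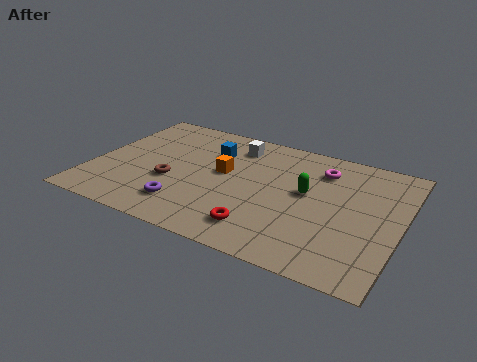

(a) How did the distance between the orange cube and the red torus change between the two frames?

-0.8

They were about 4.5 units apart before and 3.7 after — 0.8 units closer together.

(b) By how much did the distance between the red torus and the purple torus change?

-3.9

The distance was about 7.1 in the first image and 3.2 in the second, so they moved 3.9 units closer together.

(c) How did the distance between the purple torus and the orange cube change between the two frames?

-0.9

Before: roughly 4.0 units apart; after: 3.1. That's 0.9 units closer together.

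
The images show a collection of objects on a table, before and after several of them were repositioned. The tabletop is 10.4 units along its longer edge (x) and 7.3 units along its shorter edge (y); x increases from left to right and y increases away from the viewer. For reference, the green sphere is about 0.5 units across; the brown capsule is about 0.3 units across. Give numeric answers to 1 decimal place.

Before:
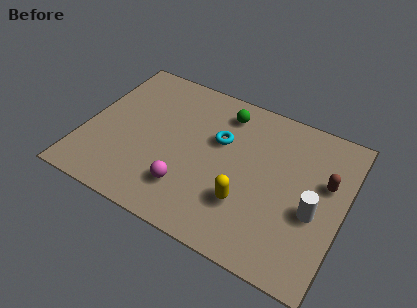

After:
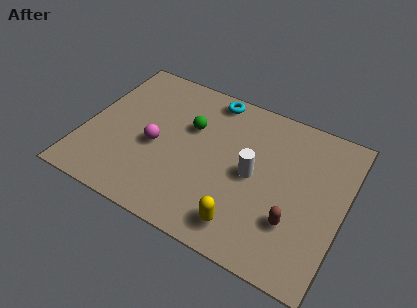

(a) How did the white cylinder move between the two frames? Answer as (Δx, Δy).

(-2.5, 0.6)

The white cylinder was at about (9.3, 3.0) and moved to about (6.8, 3.6).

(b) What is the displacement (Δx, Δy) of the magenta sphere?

(-1.5, 1.4)

From the two frames, the magenta sphere sits at roughly (4.4, 1.8) before and (2.9, 3.2) after.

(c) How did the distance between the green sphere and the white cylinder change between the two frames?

-2.1

The distance was about 5.0 in the first image and 2.9 in the second, so they moved 2.1 units closer together.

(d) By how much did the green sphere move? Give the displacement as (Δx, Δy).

(-1.2, -1.3)

From the two frames, the green sphere sits at roughly (5.3, 6.0) before and (4.1, 4.7) after.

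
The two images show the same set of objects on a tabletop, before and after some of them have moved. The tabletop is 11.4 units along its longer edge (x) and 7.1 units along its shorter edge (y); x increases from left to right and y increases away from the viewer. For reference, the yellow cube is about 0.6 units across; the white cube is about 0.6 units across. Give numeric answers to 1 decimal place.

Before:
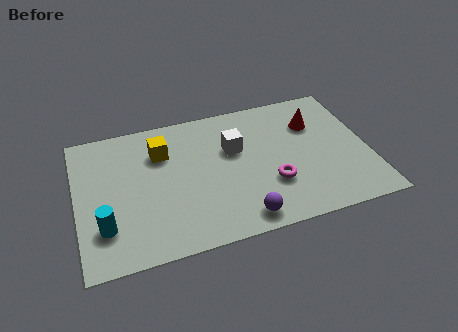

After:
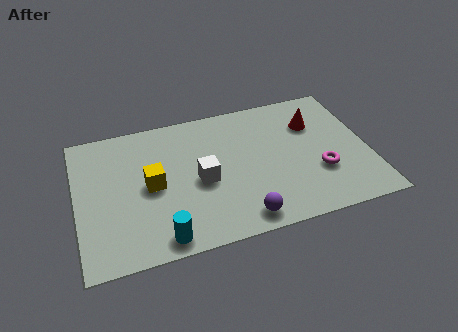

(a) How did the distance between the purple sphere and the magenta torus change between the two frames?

+1.6

The distance was about 1.9 in the first image and 3.5 in the second, so they moved 1.6 units further apart.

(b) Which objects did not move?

the red cone and the purple sphere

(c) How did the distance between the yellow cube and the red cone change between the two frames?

+0.7

They were about 6.0 units apart before and 6.7 after — 0.7 units further apart.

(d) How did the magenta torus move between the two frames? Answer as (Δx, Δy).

(1.9, 0.1)

The magenta torus was at about (7.5, 2.3) and moved to about (9.4, 2.4).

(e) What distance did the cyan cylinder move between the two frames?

2.4

The cyan cylinder moved from about (1.0, 1.9) to (3.1, 0.8), a distance of √(2.1² + 1.1²) ≈ 2.4.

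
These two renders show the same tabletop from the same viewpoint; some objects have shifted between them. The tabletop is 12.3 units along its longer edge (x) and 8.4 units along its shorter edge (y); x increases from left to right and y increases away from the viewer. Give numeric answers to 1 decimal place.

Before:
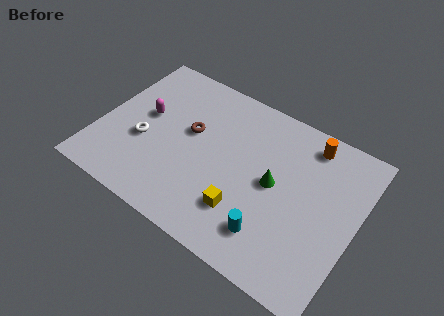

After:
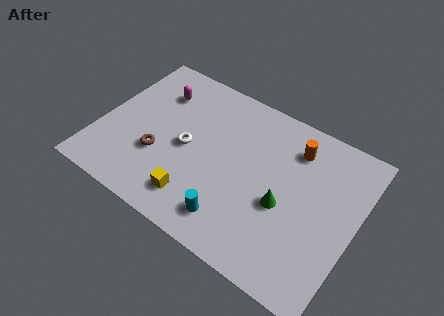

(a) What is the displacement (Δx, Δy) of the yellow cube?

(-2.2, -0.6)

From the two frames, the yellow cube sits at roughly (7.3, 2.2) before and (5.1, 1.6) after.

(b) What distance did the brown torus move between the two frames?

2.3

The brown torus moved from about (4.2, 4.9) to (3.0, 2.9), a distance of √(1.2² + 2.0²) ≈ 2.3.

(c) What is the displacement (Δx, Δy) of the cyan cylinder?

(-1.8, -0.3)

The cyan cylinder started near (8.7, 1.8) and ended near (6.9, 1.5).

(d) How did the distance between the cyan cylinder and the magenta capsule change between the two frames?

-0.7

The distance was about 7.3 in the first image and 6.6 in the second, so they moved 0.7 units closer together.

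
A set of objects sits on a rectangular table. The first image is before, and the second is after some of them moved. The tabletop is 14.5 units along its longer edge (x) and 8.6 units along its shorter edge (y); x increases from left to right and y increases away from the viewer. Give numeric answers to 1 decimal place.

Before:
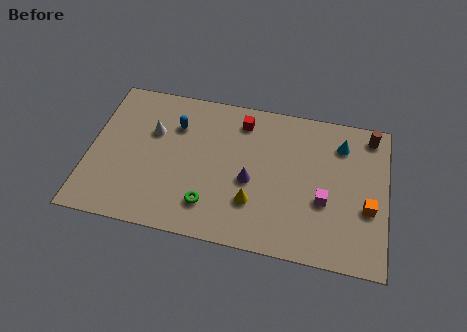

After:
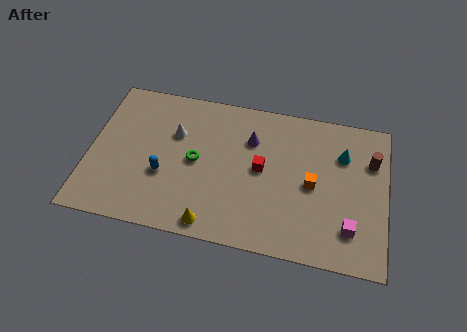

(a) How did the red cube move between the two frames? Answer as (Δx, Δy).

(1.1, -2.6)

The red cube was at about (7.3, 7.1) and moved to about (8.4, 4.5).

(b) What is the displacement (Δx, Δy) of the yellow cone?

(-1.9, -1.6)

The yellow cone started near (8.1, 2.5) and ended near (6.2, 0.9).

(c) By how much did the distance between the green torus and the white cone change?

-3.0

The distance was about 4.8 in the first image and 1.8 in the second, so they moved 3.0 units closer together.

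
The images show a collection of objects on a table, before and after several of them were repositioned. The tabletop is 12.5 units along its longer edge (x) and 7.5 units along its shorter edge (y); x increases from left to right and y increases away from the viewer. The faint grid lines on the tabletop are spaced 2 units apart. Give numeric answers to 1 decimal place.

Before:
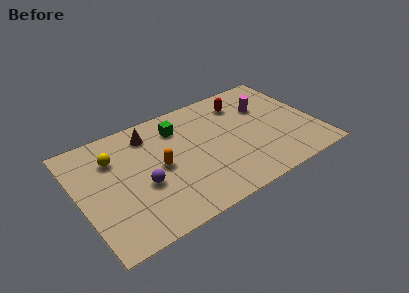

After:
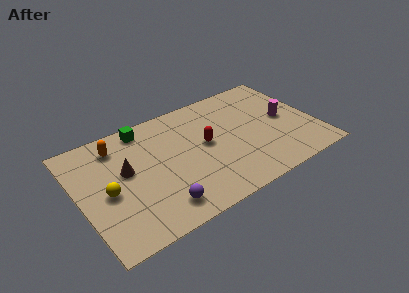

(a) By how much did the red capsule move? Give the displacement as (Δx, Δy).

(-2.3, -1.9)

From the two frames, the red capsule sits at roughly (9.0, 5.9) before and (6.7, 4.0) after.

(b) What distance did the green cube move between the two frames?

1.9

The green cube moved from about (5.5, 5.8) to (3.8, 6.6), a distance of √(1.7² + 0.8²) ≈ 1.9.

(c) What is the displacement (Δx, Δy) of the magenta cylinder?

(0.9, -1.3)

From the two frames, the magenta cylinder sits at roughly (10.1, 5.1) before and (11.0, 3.8) after.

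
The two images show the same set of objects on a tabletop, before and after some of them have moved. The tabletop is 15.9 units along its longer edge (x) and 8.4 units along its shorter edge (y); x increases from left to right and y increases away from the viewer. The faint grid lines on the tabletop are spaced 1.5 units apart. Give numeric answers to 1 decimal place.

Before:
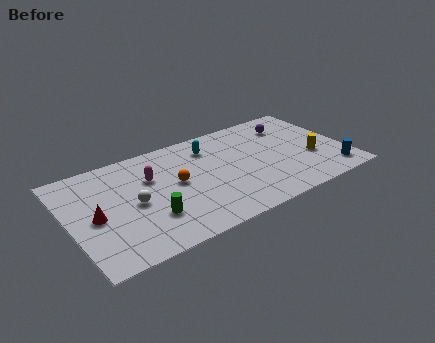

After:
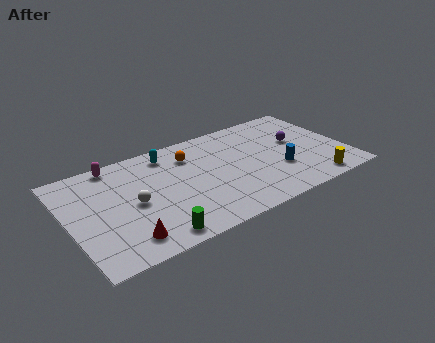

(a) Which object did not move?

the white sphere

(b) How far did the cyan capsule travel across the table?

2.5

From (8.4, 6.6) to (6.0, 7.1), the cyan capsule covered √(2.4² + 0.5²) ≈ 2.5 units.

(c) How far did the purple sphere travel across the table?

1.6

The purple sphere was near (13.2, 6.5) before and (13.3, 4.9) after, so it travelled √(0.1² + 1.6²) ≈ 1.6 units.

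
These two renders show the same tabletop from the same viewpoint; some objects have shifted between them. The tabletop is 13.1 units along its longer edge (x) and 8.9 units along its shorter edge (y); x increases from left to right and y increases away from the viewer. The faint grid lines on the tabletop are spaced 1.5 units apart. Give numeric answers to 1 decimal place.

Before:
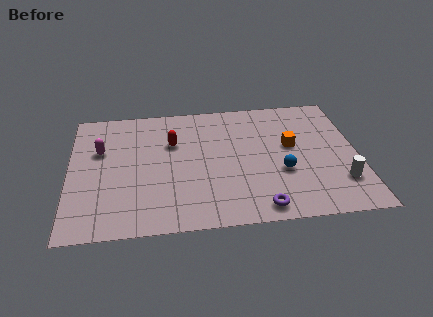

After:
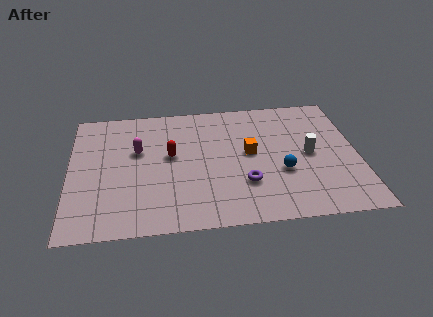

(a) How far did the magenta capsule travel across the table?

1.7

The magenta capsule was near (1.4, 5.7) before and (3.1, 5.5) after, so it travelled √(1.7² + 0.2²) ≈ 1.7 units.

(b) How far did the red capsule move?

0.9

The red capsule moved from about (4.7, 5.9) to (4.6, 5.0), a distance of √(0.1² + 0.9²) ≈ 0.9.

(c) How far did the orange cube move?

1.9

From (10.1, 5.1) to (8.2, 4.8), the orange cube covered √(1.9² + 0.3²) ≈ 1.9 units.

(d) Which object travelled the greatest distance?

the white cylinder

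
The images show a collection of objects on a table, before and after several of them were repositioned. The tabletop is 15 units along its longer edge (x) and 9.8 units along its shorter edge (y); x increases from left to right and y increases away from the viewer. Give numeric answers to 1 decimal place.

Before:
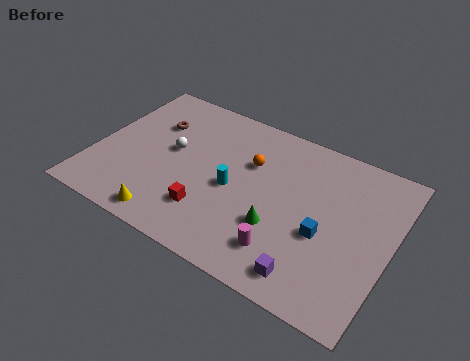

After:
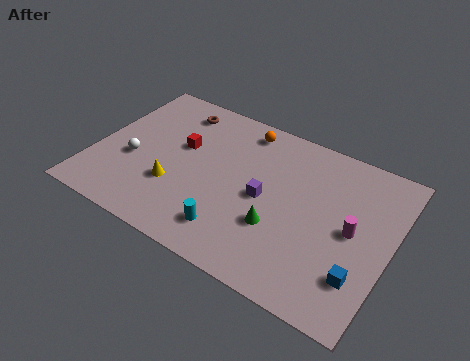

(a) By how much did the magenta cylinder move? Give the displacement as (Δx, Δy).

(3.0, 2.8)

From the two frames, the magenta cylinder sits at roughly (10.1, 2.1) before and (13.1, 4.9) after.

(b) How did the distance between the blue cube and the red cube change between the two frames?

+4.4

Before: roughly 5.8 units apart; after: 10.2. That's 4.4 units further apart.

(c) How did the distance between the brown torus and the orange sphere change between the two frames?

-1.6

Before: roughly 5.1 units apart; after: 3.5. That's 1.6 units closer together.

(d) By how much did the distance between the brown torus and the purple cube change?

-4.1

They were about 10.4 units apart before and 6.3 after — 4.1 units closer together.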